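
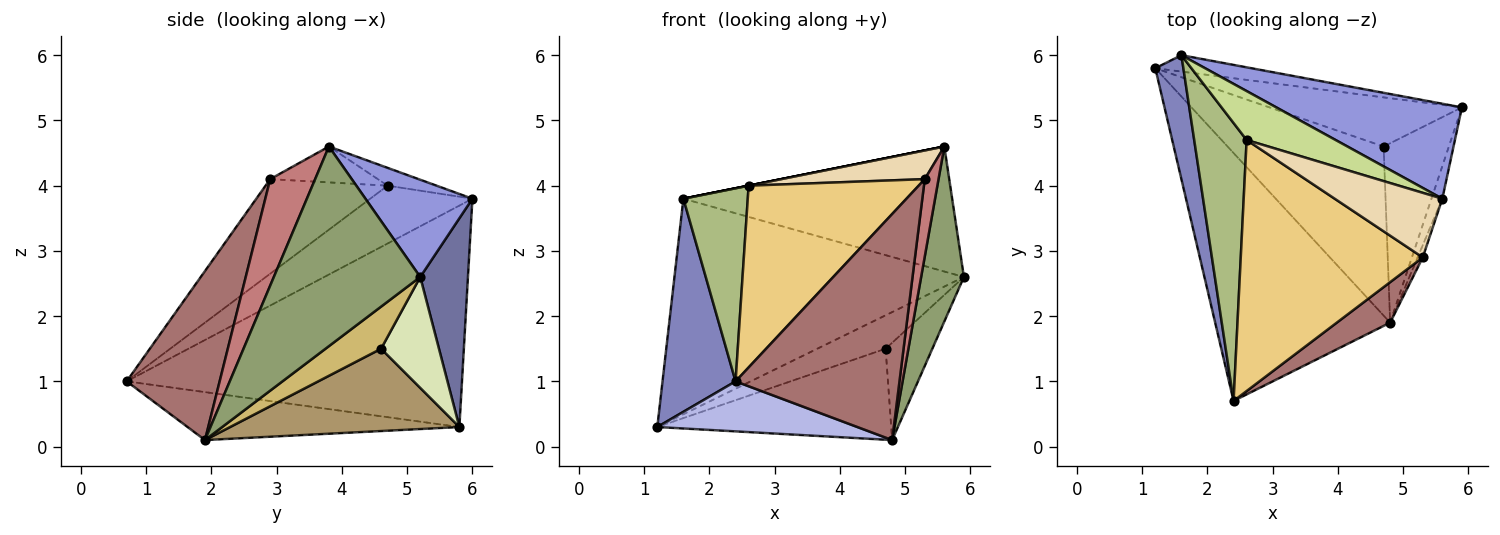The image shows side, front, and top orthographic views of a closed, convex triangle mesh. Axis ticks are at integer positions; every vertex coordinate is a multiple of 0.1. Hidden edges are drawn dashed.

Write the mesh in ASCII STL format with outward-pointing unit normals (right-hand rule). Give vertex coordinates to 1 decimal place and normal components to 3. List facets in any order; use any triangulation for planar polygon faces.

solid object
 facet normal 0.162 0.984 -0.075
  outer loop
   vertex 1.6 6.0 3.8
   vertex 5.9 5.2 2.6
   vertex 1.2 5.8 0.3
  endloop
 endfacet
 facet normal -0.970 -0.211 0.123
  outer loop
   vertex 1.6 6.0 3.8
   vertex 1.2 5.8 0.3
   vertex 2.4 0.7 1.0
  endloop
 endfacet
 facet normal 0.302 0.759 0.577
  outer loop
   vertex 5.6 3.8 4.6
   vertex 5.9 5.2 2.6
   vertex 1.6 6.0 3.8
  endloop
 endfacet
 facet normal -0.260 -0.191 -0.947
  outer loop
   vertex 4.8 1.9 0.1
   vertex 2.4 0.7 1.0
   vertex 1.2 5.8 0.3
  endloop
 endfacet
 facet normal 0.959 -0.280 -0.052
  outer loop
   vertex 4.8 1.9 0.1
   vertex 5.9 5.2 2.6
   vertex 5.6 3.8 4.6
  endloop
 endfacet
 facet normal -0.671 -0.423 0.609
  outer loop
   vertex 2.6 4.7 4.0
   vertex 1.6 6.0 3.8
   vertex 2.4 0.7 1.0
  endloop
 endfacet
 facet normal -0.196 0.000 0.981
  outer loop
   vertex 2.6 4.7 4.0
   vertex 5.6 3.8 4.6
   vertex 1.6 6.0 3.8
  endloop
 endfacet
 facet normal 0.430 0.508 -0.746
  outer loop
   vertex 4.7 4.6 1.5
   vertex 1.2 5.8 0.3
   vertex 5.9 5.2 2.6
  endloop
 endfacet
 facet normal 0.421 0.430 -0.799
  outer loop
   vertex 4.7 4.6 1.5
   vertex 4.8 1.9 0.1
   vertex 1.2 5.8 0.3
  endloop
 endfacet
 facet normal 0.493 0.415 -0.765
  outer loop
   vertex 4.7 4.6 1.5
   vertex 5.9 5.2 2.6
   vertex 4.8 1.9 0.1
  endloop
 endfacet
 facet normal -0.388 -0.541 0.747
  outer loop
   vertex 5.3 2.9 4.1
   vertex 2.6 4.7 4.0
   vertex 2.4 0.7 1.0
  endloop
 endfacet
 facet normal -0.291 -0.389 0.874
  outer loop
   vertex 5.3 2.9 4.1
   vertex 5.6 3.8 4.6
   vertex 2.6 4.7 4.0
  endloop
 endfacet
 facet normal 0.487 -0.859 0.154
  outer loop
   vertex 5.3 2.9 4.1
   vertex 2.4 0.7 1.0
   vertex 4.8 1.9 0.1
  endloop
 endfacet
 facet normal 0.955 -0.293 -0.046
  outer loop
   vertex 5.3 2.9 4.1
   vertex 4.8 1.9 0.1
   vertex 5.6 3.8 4.6
  endloop
 endfacet
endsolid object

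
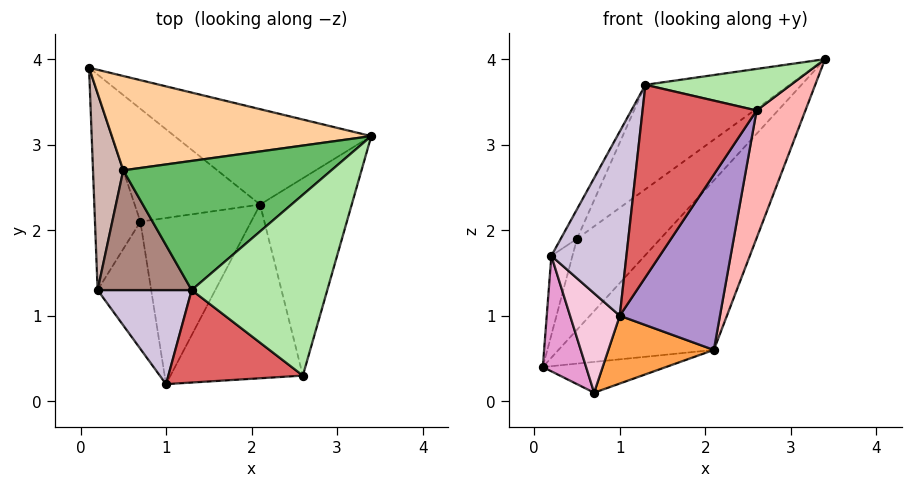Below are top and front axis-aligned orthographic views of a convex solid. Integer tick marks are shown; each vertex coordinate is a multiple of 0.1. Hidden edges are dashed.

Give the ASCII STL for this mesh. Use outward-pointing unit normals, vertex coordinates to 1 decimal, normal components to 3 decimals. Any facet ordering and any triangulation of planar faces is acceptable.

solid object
 facet normal 0.598 0.698 -0.393
  outer loop
   vertex 2.1 2.3 0.6
   vertex 0.1 3.9 0.4
   vertex 3.4 3.1 4.0
  endloop
 endfacet
 facet normal 0.293 0.252 -0.922
  outer loop
   vertex 2.1 2.3 0.6
   vertex 0.7 2.1 0.1
   vertex 0.1 3.9 0.4
  endloop
 endfacet
 facet normal 0.359 -0.353 -0.864
  outer loop
   vertex 2.1 2.3 0.6
   vertex 1.0 0.2 1.0
   vertex 0.7 2.1 0.1
  endloop
 endfacet
 facet normal -0.525 0.591 0.613
  outer loop
   vertex 0.5 2.7 1.9
   vertex 3.4 3.1 4.0
   vertex 0.1 3.9 0.4
  endloop
 endfacet
 facet normal -0.545 0.527 0.652
  outer loop
   vertex 0.5 2.7 1.9
   vertex 1.3 1.3 3.7
   vertex 3.4 3.1 4.0
  endloop
 endfacet
 facet normal 0.053 -0.224 0.973
  outer loop
   vertex 2.6 0.3 3.4
   vertex 3.4 3.1 4.0
   vertex 1.3 1.3 3.7
  endloop
 endfacet
 facet normal -0.510 -0.775 0.372
  outer loop
   vertex 2.6 0.3 3.4
   vertex 1.3 1.3 3.7
   vertex 1.0 0.2 1.0
  endloop
 endfacet
 facet normal 0.930 -0.200 -0.309
  outer loop
   vertex 2.6 0.3 3.4
   vertex 2.1 2.3 0.6
   vertex 3.4 3.1 4.0
  endloop
 endfacet
 facet normal 0.740 -0.478 -0.473
  outer loop
   vertex 2.6 0.3 3.4
   vertex 1.0 0.2 1.0
   vertex 2.1 2.3 0.6
  endloop
 endfacet
 facet normal -0.637 -0.686 0.350
  outer loop
   vertex 0.2 1.3 1.7
   vertex 1.0 0.2 1.0
   vertex 1.3 1.3 3.7
  endloop
 endfacet
 facet normal -0.870 0.118 0.479
  outer loop
   vertex 0.2 1.3 1.7
   vertex 1.3 1.3 3.7
   vertex 0.5 2.7 1.9
  endloop
 endfacet
 facet normal -0.921 0.146 0.362
  outer loop
   vertex 0.2 1.3 1.7
   vertex 0.5 2.7 1.9
   vertex 0.1 3.9 0.4
  endloop
 endfacet
 facet normal -0.890 -0.231 -0.394
  outer loop
   vertex 0.2 1.3 1.7
   vertex 0.1 3.9 0.4
   vertex 0.7 2.1 0.1
  endloop
 endfacet
 facet normal -0.838 -0.336 -0.430
  outer loop
   vertex 0.2 1.3 1.7
   vertex 0.7 2.1 0.1
   vertex 1.0 0.2 1.0
  endloop
 endfacet
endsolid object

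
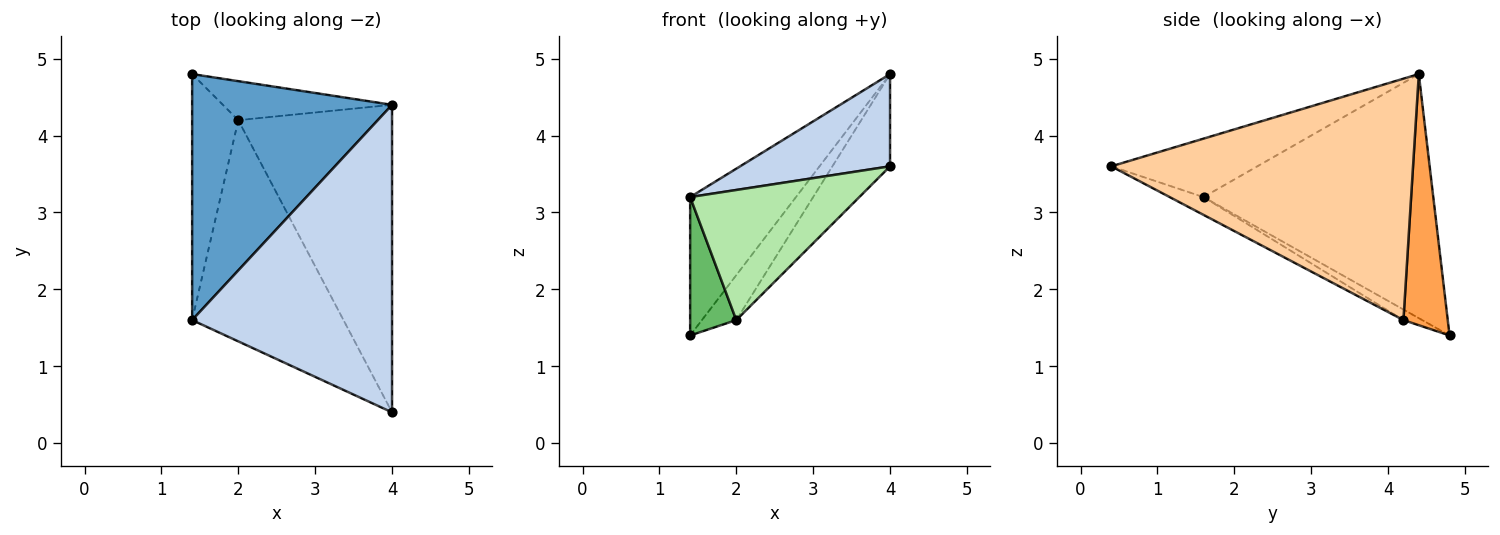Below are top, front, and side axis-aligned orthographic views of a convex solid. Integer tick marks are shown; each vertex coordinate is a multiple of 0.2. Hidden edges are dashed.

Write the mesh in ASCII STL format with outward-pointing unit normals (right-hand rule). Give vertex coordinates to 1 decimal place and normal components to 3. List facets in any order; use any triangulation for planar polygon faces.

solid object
 facet normal -0.729 0.336 0.597
  outer loop
   vertex 1.4 1.6 3.2
   vertex 4.0 4.4 4.8
   vertex 1.4 4.8 1.4
  endloop
 endfacet
 facet normal -0.270 -0.277 0.922
  outer loop
   vertex 1.4 1.6 3.2
   vertex 4.0 0.4 3.6
   vertex 4.0 4.4 4.8
  endloop
 endfacet
 facet normal 0.698 0.541 -0.470
  outer loop
   vertex 2.0 4.2 1.6
   vertex 1.4 4.8 1.4
   vertex 4.0 4.4 4.8
  endloop
 endfacet
 facet normal 0.833 0.159 -0.530
  outer loop
   vertex 2.0 4.2 1.6
   vertex 4.0 4.4 4.8
   vertex 4.0 0.4 3.6
  endloop
 endfacet
 facet normal -0.196 -0.481 -0.855
  outer loop
   vertex 2.0 4.2 1.6
   vertex 1.4 1.6 3.2
   vertex 1.4 4.8 1.4
  endloop
 endfacet
 facet normal -0.101 -0.504 -0.858
  outer loop
   vertex 2.0 4.2 1.6
   vertex 4.0 0.4 3.6
   vertex 1.4 1.6 3.2
  endloop
 endfacet
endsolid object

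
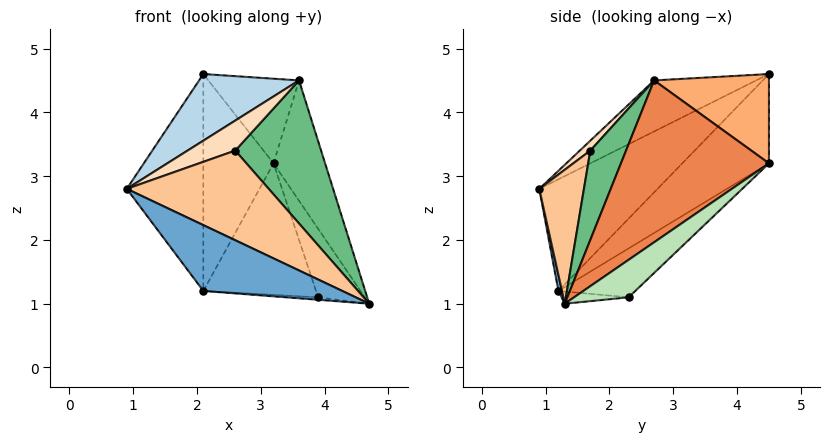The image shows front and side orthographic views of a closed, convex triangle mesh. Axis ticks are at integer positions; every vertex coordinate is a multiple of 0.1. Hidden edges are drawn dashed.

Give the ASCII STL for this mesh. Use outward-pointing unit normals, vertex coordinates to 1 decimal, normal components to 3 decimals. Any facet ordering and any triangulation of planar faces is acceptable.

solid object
 facet normal 0.025 -0.986 -0.166
  outer loop
   vertex 2.1 1.2 1.2
   vertex 4.7 1.3 1.0
   vertex 0.9 0.9 2.8
  endloop
 endfacet
 facet normal -0.742 0.481 -0.467
  outer loop
   vertex 2.1 1.2 1.2
   vertex 0.9 0.9 2.8
   vertex 2.1 4.5 4.6
  endloop
 endfacet
 facet normal -0.336 -0.329 0.882
  outer loop
   vertex 3.6 2.7 4.5
   vertex 2.1 4.5 4.6
   vertex 0.9 0.9 2.8
  endloop
 endfacet
 facet normal -0.663 0.537 -0.521
  outer loop
   vertex 3.2 4.5 3.2
   vertex 2.1 1.2 1.2
   vertex 2.1 4.5 4.6
  endloop
 endfacet
 facet normal 0.932 0.325 0.163
  outer loop
   vertex 3.2 4.5 3.2
   vertex 3.6 2.7 4.5
   vertex 4.7 1.3 1.0
  endloop
 endfacet
 facet normal 0.668 0.528 0.525
  outer loop
   vertex 3.2 4.5 3.2
   vertex 2.1 4.5 4.6
   vertex 3.6 2.7 4.5
  endloop
 endfacet
 facet normal 0.277 -0.879 0.388
  outer loop
   vertex 2.6 1.7 3.4
   vertex 0.9 0.9 2.8
   vertex 4.7 1.3 1.0
  endloop
 endfacet
 facet normal 0.177 -0.803 0.569
  outer loop
   vertex 2.6 1.7 3.4
   vertex 3.6 2.7 4.5
   vertex 0.9 0.9 2.8
  endloop
 endfacet
 facet normal 0.345 -0.829 0.440
  outer loop
   vertex 2.6 1.7 3.4
   vertex 4.7 1.3 1.0
   vertex 3.6 2.7 4.5
  endloop
 endfacet
 facet normal -0.078 0.037 -0.996
  outer loop
   vertex 3.9 2.3 1.1
   vertex 4.7 1.3 1.0
   vertex 2.1 1.2 1.2
  endloop
 endfacet
 facet normal 0.698 0.598 -0.394
  outer loop
   vertex 3.9 2.3 1.1
   vertex 3.2 4.5 3.2
   vertex 4.7 1.3 1.0
  endloop
 endfacet
 facet normal -0.388 0.569 -0.725
  outer loop
   vertex 3.9 2.3 1.1
   vertex 2.1 1.2 1.2
   vertex 3.2 4.5 3.2
  endloop
 endfacet
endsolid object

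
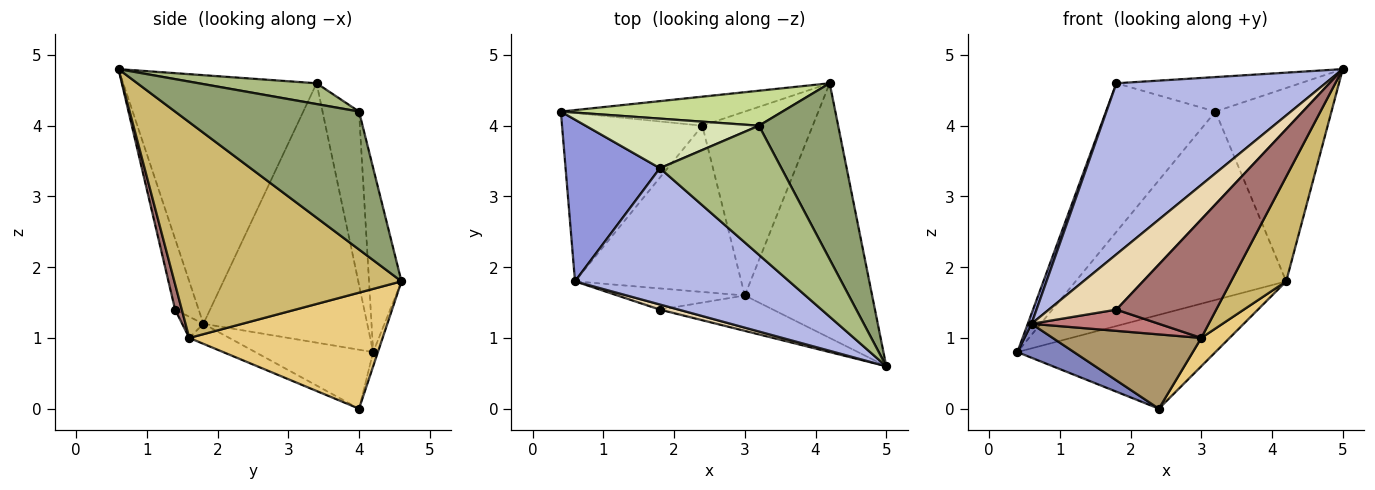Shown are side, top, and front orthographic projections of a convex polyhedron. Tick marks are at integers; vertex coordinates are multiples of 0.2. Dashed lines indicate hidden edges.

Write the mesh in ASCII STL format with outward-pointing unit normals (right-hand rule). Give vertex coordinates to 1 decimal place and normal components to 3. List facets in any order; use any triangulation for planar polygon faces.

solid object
 facet normal -0.023 0.955 -0.296
  outer loop
   vertex 2.4 4.0 0.0
   vertex 0.4 4.2 0.8
   vertex 4.2 4.6 1.8
  endloop
 endfacet
 facet normal -0.381 -0.183 -0.906
  outer loop
   vertex 0.6 1.8 1.2
   vertex 0.4 4.2 0.8
   vertex 2.4 4.0 0.0
  endloop
 endfacet
 facet normal -0.940 -0.021 0.342
  outer loop
   vertex 0.6 1.8 1.2
   vertex 1.8 3.4 4.6
   vertex 0.4 4.2 0.8
  endloop
 endfacet
 facet normal -0.586 -0.634 0.505
  outer loop
   vertex 0.6 1.8 1.2
   vertex 5.0 0.6 4.8
   vertex 1.8 3.4 4.6
  endloop
 endfacet
 facet normal 0.761 0.480 0.437
  outer loop
   vertex 3.2 4.0 4.2
   vertex 5.0 0.6 4.8
   vertex 4.2 4.6 1.8
  endloop
 endfacet
 facet normal 0.163 0.255 0.953
  outer loop
   vertex 3.2 4.0 4.2
   vertex 1.8 3.4 4.6
   vertex 5.0 0.6 4.8
  endloop
 endfacet
 facet normal -0.150 0.972 0.181
  outer loop
   vertex 3.2 4.0 4.2
   vertex 4.2 4.6 1.8
   vertex 0.4 4.2 0.8
  endloop
 endfacet
 facet normal -0.302 0.905 0.302
  outer loop
   vertex 3.2 4.0 4.2
   vertex 0.4 4.2 0.8
   vertex 1.8 3.4 4.6
  endloop
 endfacet
 facet normal -0.109 -0.405 -0.908
  outer loop
   vertex 3.0 1.6 1.0
   vertex 0.6 1.8 1.2
   vertex 2.4 4.0 0.0
  endloop
 endfacet
 facet normal 0.843 -0.205 -0.498
  outer loop
   vertex 3.0 1.6 1.0
   vertex 4.2 4.6 1.8
   vertex 5.0 0.6 4.8
  endloop
 endfacet
 facet normal 0.721 -0.105 -0.685
  outer loop
   vertex 3.0 1.6 1.0
   vertex 2.4 4.0 0.0
   vertex 4.2 4.6 1.8
  endloop
 endfacet
 facet normal -0.328 -0.941 0.087
  outer loop
   vertex 1.8 1.4 1.4
   vertex 5.0 0.6 4.8
   vertex 0.6 1.8 1.2
  endloop
 endfacet
 facet normal 0.064 -0.956 -0.285
  outer loop
   vertex 1.8 1.4 1.4
   vertex 3.0 1.6 1.0
   vertex 5.0 0.6 4.8
  endloop
 endfacet
 facet normal -0.117 -0.702 -0.702
  outer loop
   vertex 1.8 1.4 1.4
   vertex 0.6 1.8 1.2
   vertex 3.0 1.6 1.0
  endloop
 endfacet
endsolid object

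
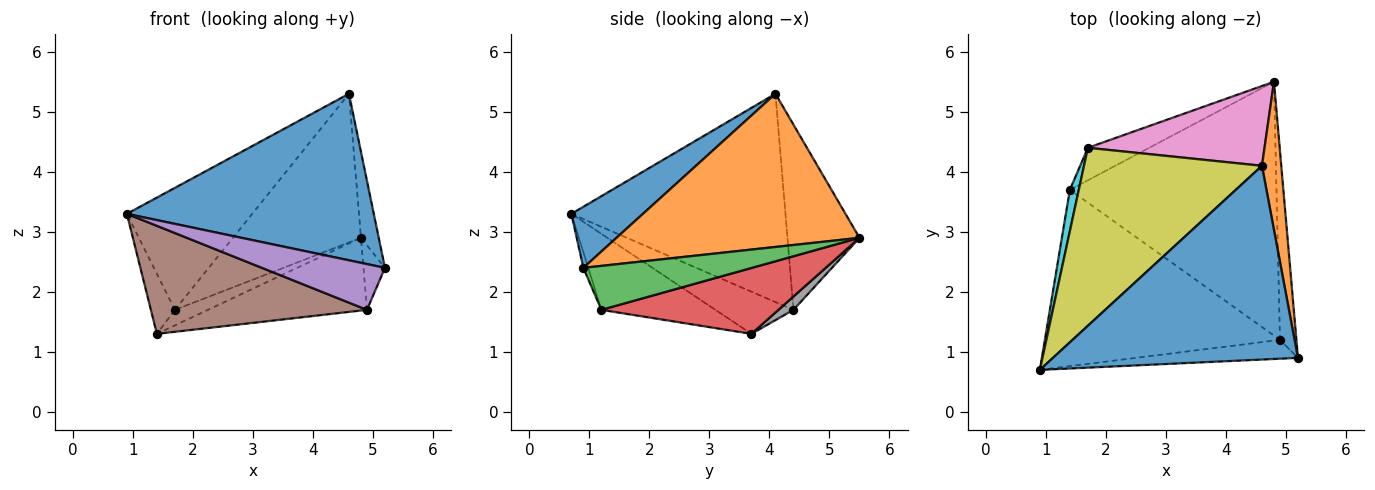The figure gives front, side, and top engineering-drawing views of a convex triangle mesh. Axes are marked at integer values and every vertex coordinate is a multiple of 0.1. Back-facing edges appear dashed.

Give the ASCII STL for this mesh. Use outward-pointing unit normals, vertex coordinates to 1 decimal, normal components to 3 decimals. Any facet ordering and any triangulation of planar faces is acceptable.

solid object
 facet normal 0.186 -0.640 0.745
  outer loop
   vertex 4.6 4.1 5.3
   vertex 0.9 0.7 3.3
   vertex 5.2 0.9 2.4
  endloop
 endfacet
 facet normal 0.990 0.072 0.125
  outer loop
   vertex 4.6 4.1 5.3
   vertex 5.2 0.9 2.4
   vertex 4.8 5.5 2.9
  endloop
 endfacet
 facet normal 0.930 0.119 -0.348
  outer loop
   vertex 4.9 1.2 1.7
   vertex 4.8 5.5 2.9
   vertex 5.2 0.9 2.4
  endloop
 endfacet
 facet normal 0.293 0.263 -0.919
  outer loop
   vertex 4.9 1.2 1.7
   vertex 1.4 3.7 1.3
   vertex 4.8 5.5 2.9
  endloop
 endfacet
 facet normal -0.037 -0.924 -0.380
  outer loop
   vertex 4.9 1.2 1.7
   vertex 5.2 0.9 2.4
   vertex 0.9 0.7 3.3
  endloop
 endfacet
 facet normal -0.266 -0.504 -0.822
  outer loop
   vertex 4.9 1.2 1.7
   vertex 0.9 0.7 3.3
   vertex 1.4 3.7 1.3
  endloop
 endfacet
 facet normal -0.444 0.790 0.424
  outer loop
   vertex 1.7 4.4 1.7
   vertex 4.6 4.1 5.3
   vertex 4.8 5.5 2.9
  endloop
 endfacet
 facet normal 0.192 0.423 -0.885
  outer loop
   vertex 1.7 4.4 1.7
   vertex 4.8 5.5 2.9
   vertex 1.4 3.7 1.3
  endloop
 endfacet
 facet normal -0.695 0.407 0.593
  outer loop
   vertex 1.7 4.4 1.7
   vertex 0.9 0.7 3.3
   vertex 4.6 4.1 5.3
  endloop
 endfacet
 facet normal -0.937 0.288 0.198
  outer loop
   vertex 1.7 4.4 1.7
   vertex 1.4 3.7 1.3
   vertex 0.9 0.7 3.3
  endloop
 endfacet
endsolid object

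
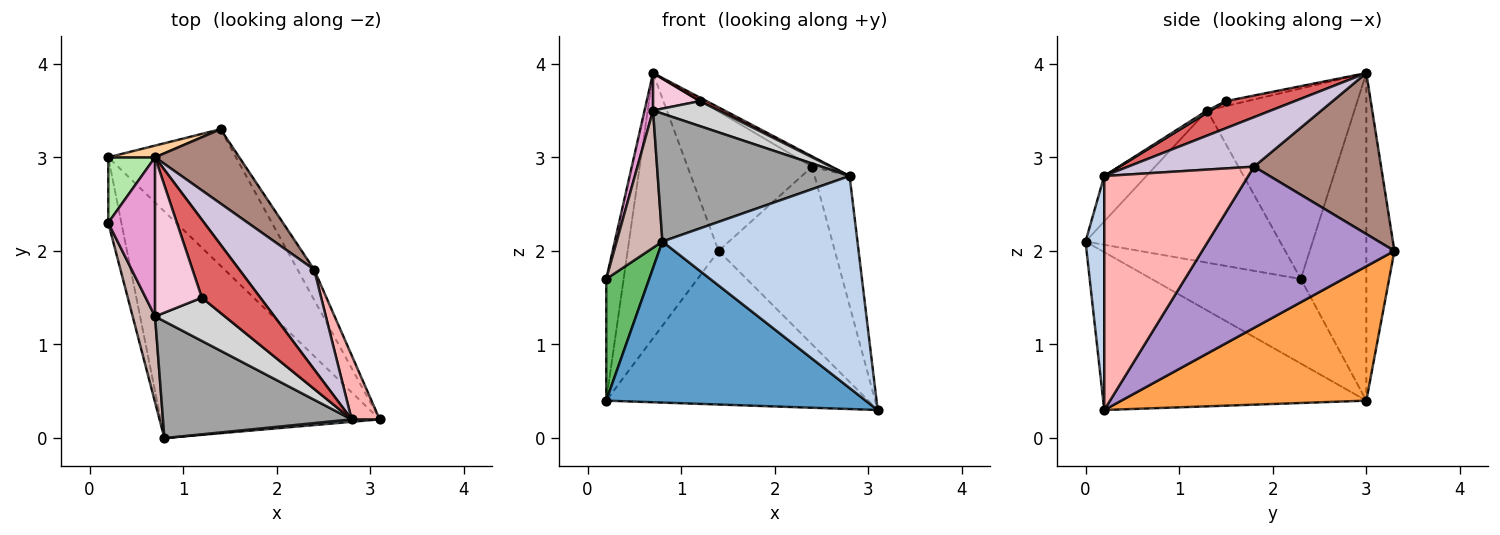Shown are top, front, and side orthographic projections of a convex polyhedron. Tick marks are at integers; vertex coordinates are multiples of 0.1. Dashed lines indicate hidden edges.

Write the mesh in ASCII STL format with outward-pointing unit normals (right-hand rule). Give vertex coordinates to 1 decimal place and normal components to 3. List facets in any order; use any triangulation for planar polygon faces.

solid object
 facet normal -0.507 -0.500 -0.703
  outer loop
   vertex 0.8 0.0 2.1
   vertex 0.2 3.0 0.4
   vertex 3.1 0.2 0.3
  endloop
 endfacet
 facet normal 0.096 -0.995 0.011
  outer loop
   vertex 2.8 0.2 2.8
   vertex 0.8 0.0 2.1
   vertex 3.1 0.2 0.3
  endloop
 endfacet
 facet normal 0.573 0.613 -0.544
  outer loop
   vertex 1.4 3.3 2.0
   vertex 3.1 0.2 0.3
   vertex 0.2 3.0 0.4
  endloop
 endfacet
 facet normal -0.295 0.955 0.042
  outer loop
   vertex 1.4 3.3 2.0
   vertex 0.2 3.0 0.4
   vertex 0.7 3.0 3.9
  endloop
 endfacet
 facet normal -0.951 -0.274 -0.147
  outer loop
   vertex 0.2 2.3 1.7
   vertex 0.2 3.0 0.4
   vertex 0.8 0.0 2.1
  endloop
 endfacet
 facet normal -0.957 0.254 0.137
  outer loop
   vertex 0.2 2.3 1.7
   vertex 0.7 3.0 3.9
   vertex 0.2 3.0 0.4
  endloop
 endfacet
 facet normal 0.420 -0.041 0.907
  outer loop
   vertex 1.2 1.5 3.6
   vertex 2.8 0.2 2.8
   vertex 0.7 3.0 3.9
  endloop
 endfacet
 facet normal 0.965 0.234 0.116
  outer loop
   vertex 2.4 1.8 2.9
   vertex 2.8 0.2 2.8
   vertex 3.1 0.2 0.3
  endloop
 endfacet
 facet normal 0.852 0.516 -0.088
  outer loop
   vertex 2.4 1.8 2.9
   vertex 3.1 0.2 0.3
   vertex 1.4 3.3 2.0
  endloop
 endfacet
 facet normal 0.549 0.085 0.831
  outer loop
   vertex 2.4 1.8 2.9
   vertex 0.7 3.0 3.9
   vertex 2.8 0.2 2.8
  endloop
 endfacet
 facet normal 0.669 0.656 0.350
  outer loop
   vertex 2.4 1.8 2.9
   vertex 1.4 3.3 2.0
   vertex 0.7 3.0 3.9
  endloop
 endfacet
 facet normal -0.964 -0.227 0.142
  outer loop
   vertex 0.7 1.3 3.5
   vertex 0.2 2.3 1.7
   vertex 0.8 0.0 2.1
  endloop
 endfacet
 facet normal -0.970 -0.056 0.238
  outer loop
   vertex 0.7 1.3 3.5
   vertex 0.7 3.0 3.9
   vertex 0.2 2.3 1.7
  endloop
 endfacet
 facet normal -0.103 -0.228 0.968
  outer loop
   vertex 0.7 1.3 3.5
   vertex 1.2 1.5 3.6
   vertex 0.7 3.0 3.9
  endloop
 endfacet
 facet normal -0.160 -0.729 0.666
  outer loop
   vertex 0.7 1.3 3.5
   vertex 0.8 0.0 2.1
   vertex 2.8 0.2 2.8
  endloop
 endfacet
 facet normal 0.027 -0.500 0.866
  outer loop
   vertex 0.7 1.3 3.5
   vertex 2.8 0.2 2.8
   vertex 1.2 1.5 3.6
  endloop
 endfacet
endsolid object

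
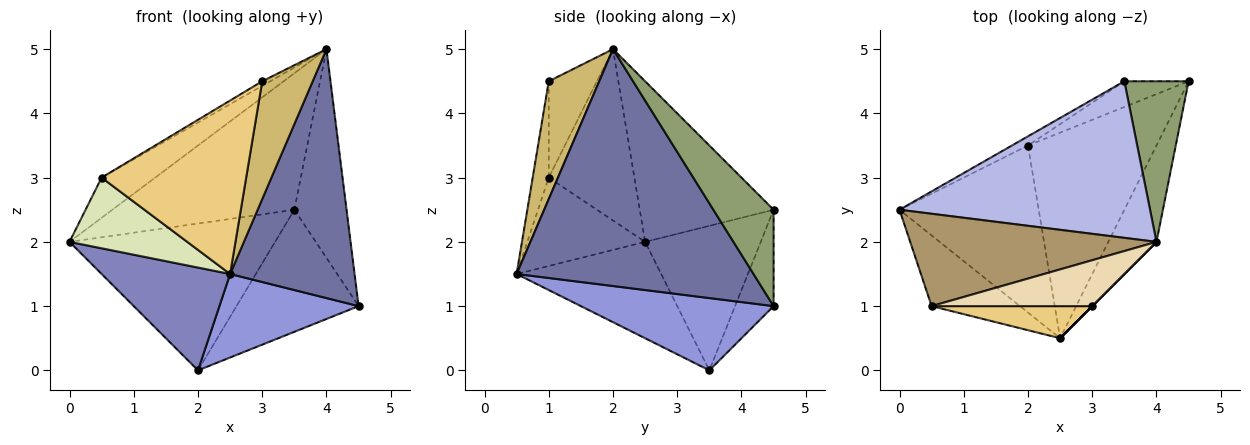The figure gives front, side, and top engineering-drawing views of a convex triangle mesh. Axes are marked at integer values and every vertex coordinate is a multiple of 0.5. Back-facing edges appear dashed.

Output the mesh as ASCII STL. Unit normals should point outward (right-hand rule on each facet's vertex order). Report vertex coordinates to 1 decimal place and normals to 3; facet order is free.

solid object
 facet normal 0.871 -0.458 -0.177
  outer loop
   vertex 4.0 2.0 5.0
   vertex 2.5 0.5 1.5
   vertex 4.5 4.5 1.0
  endloop
 endfacet
 facet normal -0.508 -0.451 -0.734
  outer loop
   vertex 2.0 3.5 0.0
   vertex 2.5 0.5 1.5
   vertex 0.0 2.5 2.0
  endloop
 endfacet
 facet normal 0.462 -0.334 -0.822
  outer loop
   vertex 2.0 3.5 0.0
   vertex 4.5 4.5 1.0
   vertex 2.5 0.5 1.5
  endloop
 endfacet
 facet normal -0.435 0.592 0.679
  outer loop
   vertex 3.5 4.5 2.5
   vertex 0.0 2.5 2.0
   vertex 4.0 2.0 5.0
  endloop
 endfacet
 facet normal 0.675 0.585 0.450
  outer loop
   vertex 3.5 4.5 2.5
   vertex 4.0 2.0 5.0
   vertex 4.5 4.5 1.0
  endloop
 endfacet
 facet normal -0.490 0.870 -0.054
  outer loop
   vertex 3.5 4.5 2.5
   vertex 2.0 3.5 0.0
   vertex 0.0 2.5 2.0
  endloop
 endfacet
 facet normal -0.295 0.935 -0.197
  outer loop
   vertex 3.5 4.5 2.5
   vertex 4.5 4.5 1.0
   vertex 2.0 3.5 0.0
  endloop
 endfacet
 facet normal -0.577 -0.577 -0.577
  outer loop
   vertex 0.5 1.0 3.0
   vertex 0.0 2.5 2.0
   vertex 2.5 0.5 1.5
  endloop
 endfacet
 facet normal -0.538 0.336 0.773
  outer loop
   vertex 0.5 1.0 3.0
   vertex 4.0 2.0 5.0
   vertex 0.0 2.5 2.0
  endloop
 endfacet
 facet normal 0.707 -0.707 0.000
  outer loop
   vertex 3.0 1.0 4.5
   vertex 2.5 0.5 1.5
   vertex 4.0 2.0 5.0
  endloop
 endfacet
 facet normal -0.109 -0.977 0.181
  outer loop
   vertex 3.0 1.0 4.5
   vertex 0.5 1.0 3.0
   vertex 2.5 0.5 1.5
  endloop
 endfacet
 facet normal -0.513 0.085 0.854
  outer loop
   vertex 3.0 1.0 4.5
   vertex 4.0 2.0 5.0
   vertex 0.5 1.0 3.0
  endloop
 endfacet
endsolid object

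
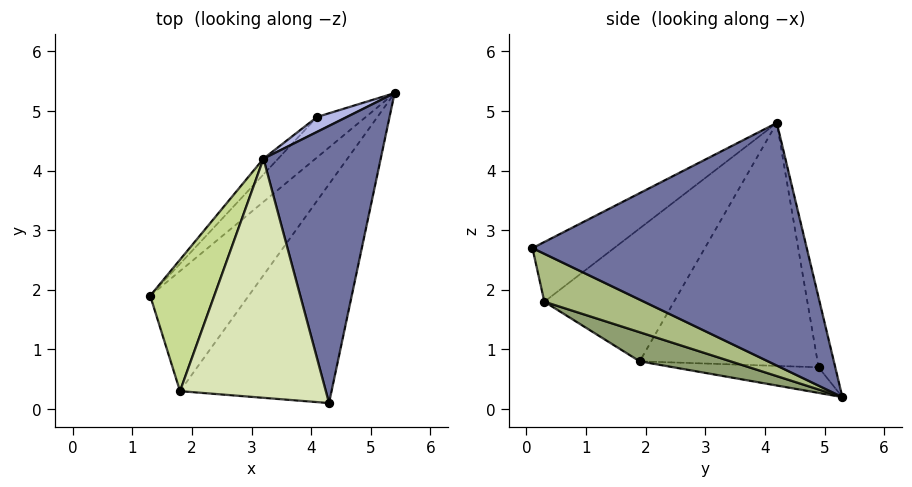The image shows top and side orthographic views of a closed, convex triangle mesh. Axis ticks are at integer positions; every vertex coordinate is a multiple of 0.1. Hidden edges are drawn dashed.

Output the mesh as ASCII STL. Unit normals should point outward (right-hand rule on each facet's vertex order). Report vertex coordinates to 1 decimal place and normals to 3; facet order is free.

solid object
 facet normal 0.900 0.019 0.435
  outer loop
   vertex 3.2 4.2 4.8
   vertex 4.3 0.1 2.7
   vertex 5.4 5.3 0.2
  endloop
 endfacet
 facet normal -0.431 0.375 -0.821
  outer loop
   vertex 4.1 4.9 0.7
   vertex 5.4 5.3 0.2
   vertex 1.3 1.9 0.8
  endloop
 endfacet
 facet normal -0.731 0.681 -0.044
  outer loop
   vertex 4.1 4.9 0.7
   vertex 1.3 1.9 0.8
   vertex 3.2 4.2 4.8
  endloop
 endfacet
 facet normal -0.254 0.961 0.108
  outer loop
   vertex 4.1 4.9 0.7
   vertex 3.2 4.2 4.8
   vertex 5.4 5.3 0.2
  endloop
 endfacet
 facet normal 0.252 -0.455 -0.854
  outer loop
   vertex 1.8 0.3 1.8
   vertex 1.3 1.9 0.8
   vertex 5.4 5.3 0.2
  endloop
 endfacet
 facet normal 0.267 -0.463 -0.845
  outer loop
   vertex 1.8 0.3 1.8
   vertex 5.4 5.3 0.2
   vertex 4.3 0.1 2.7
  endloop
 endfacet
 facet normal -0.901 -0.010 0.434
  outer loop
   vertex 1.8 0.3 1.8
   vertex 3.2 4.2 4.8
   vertex 1.3 1.9 0.8
  endloop
 endfacet
 facet normal -0.329 -0.499 0.802
  outer loop
   vertex 1.8 0.3 1.8
   vertex 4.3 0.1 2.7
   vertex 3.2 4.2 4.8
  endloop
 endfacet
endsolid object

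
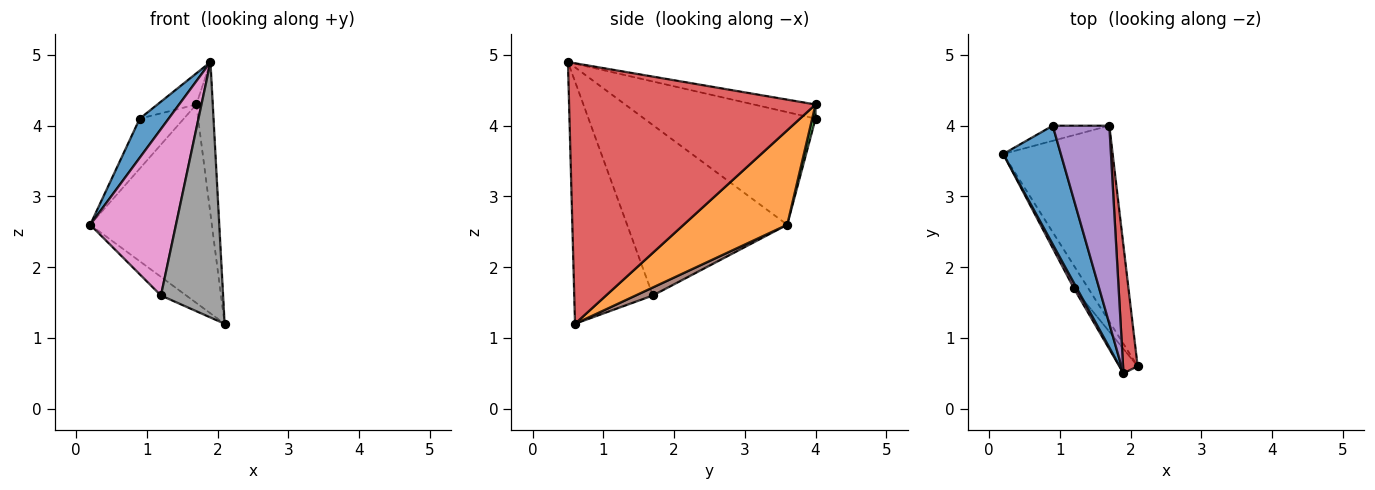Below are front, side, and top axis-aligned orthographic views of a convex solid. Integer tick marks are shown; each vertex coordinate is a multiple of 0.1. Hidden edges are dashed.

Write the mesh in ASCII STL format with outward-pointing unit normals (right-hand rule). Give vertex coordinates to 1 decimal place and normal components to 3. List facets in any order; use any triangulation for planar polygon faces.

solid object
 facet normal -0.880 -0.149 0.450
  outer loop
   vertex 1.9 0.5 4.9
   vertex 0.9 4.0 4.1
   vertex 0.2 3.6 2.6
  endloop
 endfacet
 facet normal 0.518 0.609 -0.601
  outer loop
   vertex 1.7 4.0 4.3
   vertex 2.1 0.6 1.2
   vertex 0.2 3.6 2.6
  endloop
 endfacet
 facet normal 0.072 0.955 -0.288
  outer loop
   vertex 1.7 4.0 4.3
   vertex 0.2 3.6 2.6
   vertex 0.9 4.0 4.1
  endloop
 endfacet
 facet normal 0.996 0.066 0.056
  outer loop
   vertex 1.7 4.0 4.3
   vertex 1.9 0.5 4.9
   vertex 2.1 0.6 1.2
  endloop
 endfacet
 facet normal -0.240 0.151 0.959
  outer loop
   vertex 1.7 4.0 4.3
   vertex 0.9 4.0 4.1
   vertex 1.9 0.5 4.9
  endloop
 endfacet
 facet normal 0.396 0.582 -0.710
  outer loop
   vertex 1.2 1.7 1.6
   vertex 0.2 3.6 2.6
   vertex 2.1 0.6 1.2
  endloop
 endfacet
 facet normal -0.881 -0.472 0.015
  outer loop
   vertex 1.2 1.7 1.6
   vertex 1.9 0.5 4.9
   vertex 0.2 3.6 2.6
  endloop
 endfacet
 facet normal -0.783 -0.619 -0.059
  outer loop
   vertex 1.2 1.7 1.6
   vertex 2.1 0.6 1.2
   vertex 1.9 0.5 4.9
  endloop
 endfacet
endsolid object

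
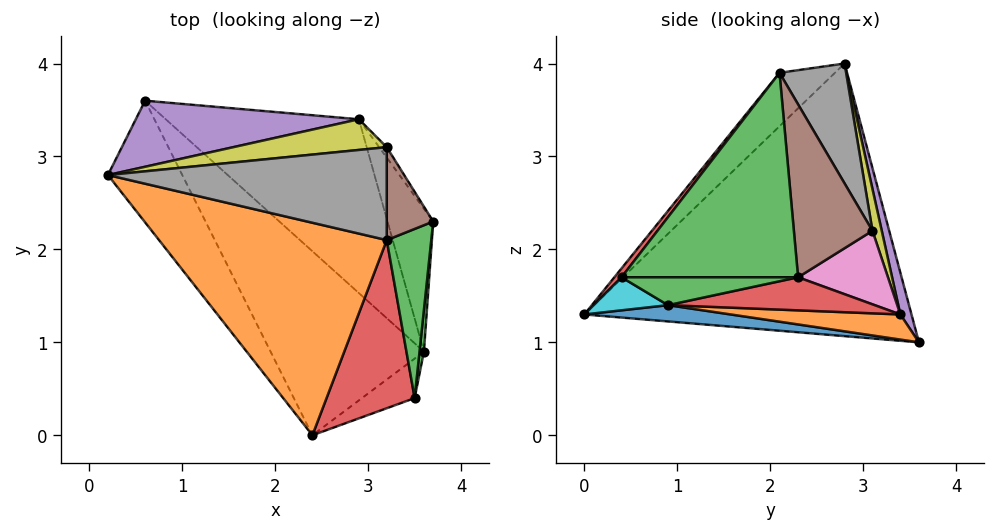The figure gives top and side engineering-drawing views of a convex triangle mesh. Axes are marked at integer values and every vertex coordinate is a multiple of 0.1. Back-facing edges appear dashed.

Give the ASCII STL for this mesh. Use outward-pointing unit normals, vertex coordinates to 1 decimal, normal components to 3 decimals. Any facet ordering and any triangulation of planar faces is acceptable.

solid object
 facet normal -0.861 -0.450 -0.235
  outer loop
   vertex 0.6 3.6 1.0
   vertex 2.4 0.0 1.3
   vertex 0.2 2.8 4.0
  endloop
 endfacet
 facet normal -0.152 -0.745 0.649
  outer loop
   vertex 3.2 2.1 3.9
   vertex 0.2 2.8 4.0
   vertex 2.4 0.0 1.3
  endloop
 endfacet
 facet normal 0.972 -0.102 0.212
  outer loop
   vertex 3.5 0.4 1.7
   vertex 3.7 2.3 1.7
   vertex 3.2 2.1 3.9
  endloop
 endfacet
 facet normal 0.062 -0.786 0.616
  outer loop
   vertex 3.5 0.4 1.7
   vertex 3.2 2.1 3.9
   vertex 2.4 0.0 1.3
  endloop
 endfacet
 facet normal 0.049 0.963 0.263
  outer loop
   vertex 2.9 3.4 1.3
   vertex 0.6 3.6 1.0
   vertex 0.2 2.8 4.0
  endloop
 endfacet
 facet normal 0.884 0.404 0.238
  outer loop
   vertex 3.2 3.1 2.2
   vertex 3.2 2.1 3.9
   vertex 3.7 2.3 1.7
  endloop
 endfacet
 facet normal 0.820 0.566 -0.085
  outer loop
   vertex 3.2 3.1 2.2
   vertex 3.7 2.3 1.7
   vertex 2.9 3.4 1.3
  endloop
 endfacet
 facet normal 0.213 0.842 0.495
  outer loop
   vertex 3.2 3.1 2.2
   vertex 0.2 2.8 4.0
   vertex 3.2 2.1 3.9
  endloop
 endfacet
 facet normal 0.079 0.953 0.291
  outer loop
   vertex 3.2 3.1 2.2
   vertex 2.9 3.4 1.3
   vertex 0.2 2.8 4.0
  endloop
 endfacet
 facet normal 0.453 -0.524 -0.722
  outer loop
   vertex 3.6 0.9 1.4
   vertex 3.5 0.4 1.7
   vertex 2.4 0.0 1.3
  endloop
 endfacet
 facet normal 0.105 -0.030 -0.994
  outer loop
   vertex 3.6 0.9 1.4
   vertex 2.4 0.0 1.3
   vertex 0.6 3.6 1.0
  endloop
 endfacet
 facet normal 0.129 -0.004 -0.992
  outer loop
   vertex 3.6 0.9 1.4
   vertex 0.6 3.6 1.0
   vertex 2.9 3.4 1.3
  endloop
 endfacet
 facet normal 0.982 -0.103 0.155
  outer loop
   vertex 3.6 0.9 1.4
   vertex 3.7 2.3 1.7
   vertex 3.5 0.4 1.7
  endloop
 endfacet
 facet normal 0.581 0.131 -0.803
  outer loop
   vertex 3.6 0.9 1.4
   vertex 2.9 3.4 1.3
   vertex 3.7 2.3 1.7
  endloop
 endfacet
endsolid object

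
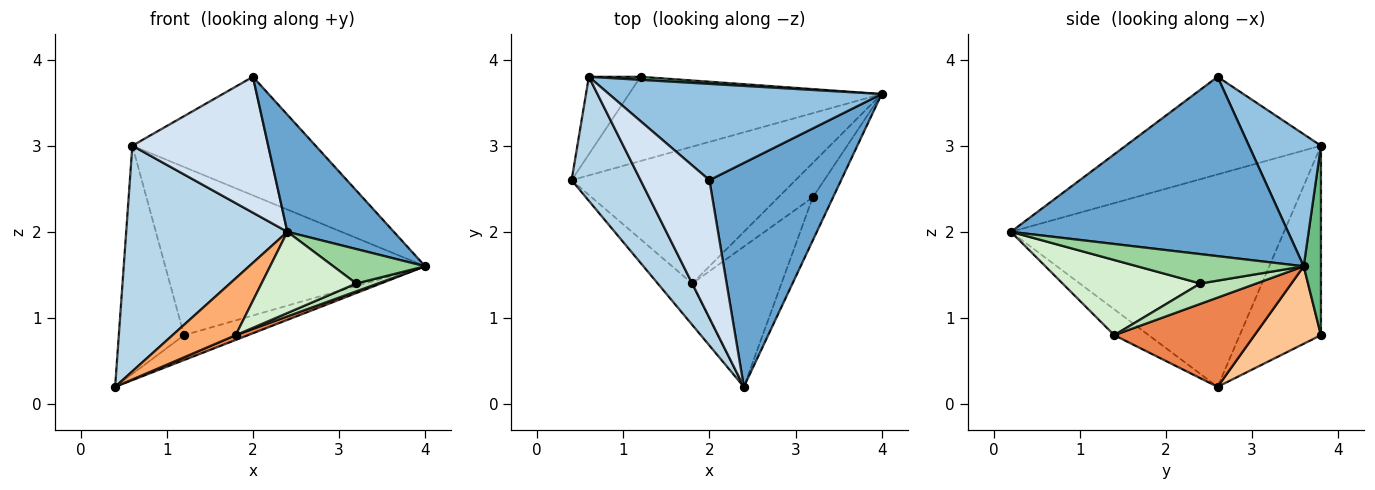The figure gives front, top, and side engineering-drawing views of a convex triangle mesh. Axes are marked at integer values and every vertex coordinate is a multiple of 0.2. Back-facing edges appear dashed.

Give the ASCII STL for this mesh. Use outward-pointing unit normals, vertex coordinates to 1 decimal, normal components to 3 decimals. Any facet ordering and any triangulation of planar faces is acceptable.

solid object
 facet normal 0.770 -0.296 0.565
  outer loop
   vertex 2.0 2.6 3.8
   vertex 2.4 0.2 2.0
   vertex 4.0 3.6 1.6
  endloop
 endfacet
 facet normal 0.292 0.743 0.603
  outer loop
   vertex 0.6 3.8 3.0
   vertex 2.0 2.6 3.8
   vertex 4.0 3.6 1.6
  endloop
 endfacet
 facet normal -0.829 -0.489 0.269
  outer loop
   vertex 0.6 3.8 3.0
   vertex 0.4 2.6 0.2
   vertex 2.4 0.2 2.0
  endloop
 endfacet
 facet normal -0.710 -0.494 0.501
  outer loop
   vertex 0.6 3.8 3.0
   vertex 2.4 0.2 2.0
   vertex 2.0 2.6 3.8
  endloop
 endfacet
 facet normal 0.370 -0.032 -0.928
  outer loop
   vertex 1.8 1.4 0.8
   vertex 0.4 2.6 0.2
   vertex 4.0 3.6 1.6
  endloop
 endfacet
 facet normal -0.404 -0.740 -0.538
  outer loop
   vertex 1.8 1.4 0.8
   vertex 2.4 0.2 2.0
   vertex 0.4 2.6 0.2
  endloop
 endfacet
 facet normal 0.282 0.272 -0.920
  outer loop
   vertex 1.2 3.8 0.8
   vertex 4.0 3.6 1.6
   vertex 0.4 2.6 0.2
  endloop
 endfacet
 facet normal -0.763 0.612 -0.208
  outer loop
   vertex 1.2 3.8 0.8
   vertex 0.4 2.6 0.2
   vertex 0.6 3.8 3.0
  endloop
 endfacet
 facet normal 0.066 0.998 0.018
  outer loop
   vertex 1.2 3.8 0.8
   vertex 0.6 3.8 3.0
   vertex 4.0 3.6 1.6
  endloop
 endfacet
 facet normal 0.750 -0.414 -0.517
  outer loop
   vertex 3.2 2.4 1.4
   vertex 4.0 3.6 1.6
   vertex 2.4 0.2 2.0
  endloop
 endfacet
 facet normal 0.499 -0.192 -0.845
  outer loop
   vertex 3.2 2.4 1.4
   vertex 1.8 1.4 0.8
   vertex 4.0 3.6 1.6
  endloop
 endfacet
 facet normal 0.589 -0.405 -0.699
  outer loop
   vertex 3.2 2.4 1.4
   vertex 2.4 0.2 2.0
   vertex 1.8 1.4 0.8
  endloop
 endfacet
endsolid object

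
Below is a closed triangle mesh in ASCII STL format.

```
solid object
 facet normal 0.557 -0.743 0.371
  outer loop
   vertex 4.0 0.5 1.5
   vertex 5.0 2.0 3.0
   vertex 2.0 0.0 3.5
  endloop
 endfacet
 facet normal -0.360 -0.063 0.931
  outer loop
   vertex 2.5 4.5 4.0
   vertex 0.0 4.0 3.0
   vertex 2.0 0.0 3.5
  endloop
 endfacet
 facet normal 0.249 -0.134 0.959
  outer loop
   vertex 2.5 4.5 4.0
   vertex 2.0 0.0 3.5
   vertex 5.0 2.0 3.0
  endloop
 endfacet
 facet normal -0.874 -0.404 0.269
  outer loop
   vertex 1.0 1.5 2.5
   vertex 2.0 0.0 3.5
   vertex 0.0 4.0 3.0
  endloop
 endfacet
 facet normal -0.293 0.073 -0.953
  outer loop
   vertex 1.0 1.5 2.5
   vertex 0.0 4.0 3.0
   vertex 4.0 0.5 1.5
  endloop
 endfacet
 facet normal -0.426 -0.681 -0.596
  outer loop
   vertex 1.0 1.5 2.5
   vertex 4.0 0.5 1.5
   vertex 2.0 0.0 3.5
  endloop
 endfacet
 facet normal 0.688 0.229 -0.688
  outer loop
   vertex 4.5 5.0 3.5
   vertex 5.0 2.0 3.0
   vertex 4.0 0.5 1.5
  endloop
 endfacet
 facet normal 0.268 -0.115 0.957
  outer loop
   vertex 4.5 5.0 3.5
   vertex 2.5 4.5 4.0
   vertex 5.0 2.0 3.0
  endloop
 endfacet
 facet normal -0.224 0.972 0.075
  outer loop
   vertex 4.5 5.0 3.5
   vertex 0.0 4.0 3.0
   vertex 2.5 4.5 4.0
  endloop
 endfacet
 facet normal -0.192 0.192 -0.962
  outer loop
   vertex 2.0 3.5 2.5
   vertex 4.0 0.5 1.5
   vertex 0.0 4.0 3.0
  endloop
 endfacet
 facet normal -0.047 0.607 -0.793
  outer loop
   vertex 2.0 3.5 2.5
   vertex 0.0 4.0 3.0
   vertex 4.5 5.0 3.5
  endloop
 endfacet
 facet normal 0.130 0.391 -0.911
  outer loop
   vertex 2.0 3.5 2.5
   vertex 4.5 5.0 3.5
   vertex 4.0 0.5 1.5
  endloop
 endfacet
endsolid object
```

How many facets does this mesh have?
12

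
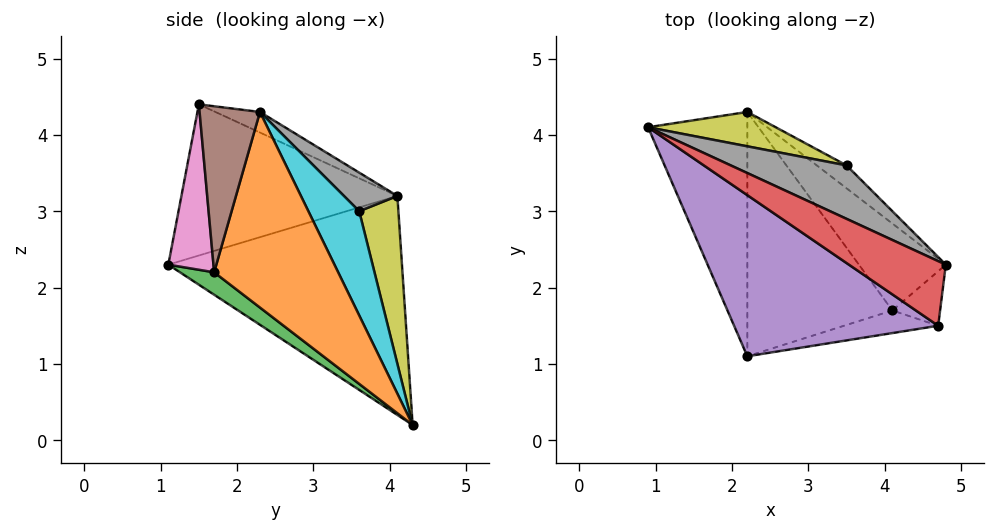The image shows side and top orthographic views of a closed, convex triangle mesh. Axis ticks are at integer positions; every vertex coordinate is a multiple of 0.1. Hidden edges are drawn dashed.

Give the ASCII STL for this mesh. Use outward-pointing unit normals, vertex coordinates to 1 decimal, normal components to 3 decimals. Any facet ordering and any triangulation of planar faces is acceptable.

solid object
 facet normal -0.879 -0.261 -0.398
  outer loop
   vertex 2.2 4.3 0.2
   vertex 2.2 1.1 2.3
   vertex 0.9 4.1 3.2
  endloop
 endfacet
 facet normal 0.861 0.335 -0.383
  outer loop
   vertex 4.1 1.7 2.2
   vertex 2.2 4.3 0.2
   vertex 4.8 2.3 4.3
  endloop
 endfacet
 facet normal 0.128 -0.544 -0.829
  outer loop
   vertex 4.1 1.7 2.2
   vertex 2.2 1.1 2.3
   vertex 2.2 4.3 0.2
  endloop
 endfacet
 facet normal -0.205 0.147 0.968
  outer loop
   vertex 4.7 1.5 4.4
   vertex 4.8 2.3 4.3
   vertex 0.9 4.1 3.2
  endloop
 endfacet
 facet normal -0.533 -0.446 0.719
  outer loop
   vertex 4.7 1.5 4.4
   vertex 0.9 4.1 3.2
   vertex 2.2 1.1 2.3
  endloop
 endfacet
 facet normal 0.950 -0.153 -0.273
  outer loop
   vertex 4.7 1.5 4.4
   vertex 4.1 1.7 2.2
   vertex 4.8 2.3 4.3
  endloop
 endfacet
 facet normal 0.289 -0.943 -0.165
  outer loop
   vertex 4.7 1.5 4.4
   vertex 2.2 1.1 2.3
   vertex 4.1 1.7 2.2
  endloop
 endfacet
 facet normal 0.196 0.784 0.588
  outer loop
   vertex 3.5 3.6 3.0
   vertex 0.9 4.1 3.2
   vertex 4.8 2.3 4.3
  endloop
 endfacet
 facet normal 0.198 0.969 0.150
  outer loop
   vertex 3.5 3.6 3.0
   vertex 2.2 4.3 0.2
   vertex 0.9 4.1 3.2
  endloop
 endfacet
 facet normal 0.793 0.566 -0.226
  outer loop
   vertex 3.5 3.6 3.0
   vertex 4.8 2.3 4.3
   vertex 2.2 4.3 0.2
  endloop
 endfacet
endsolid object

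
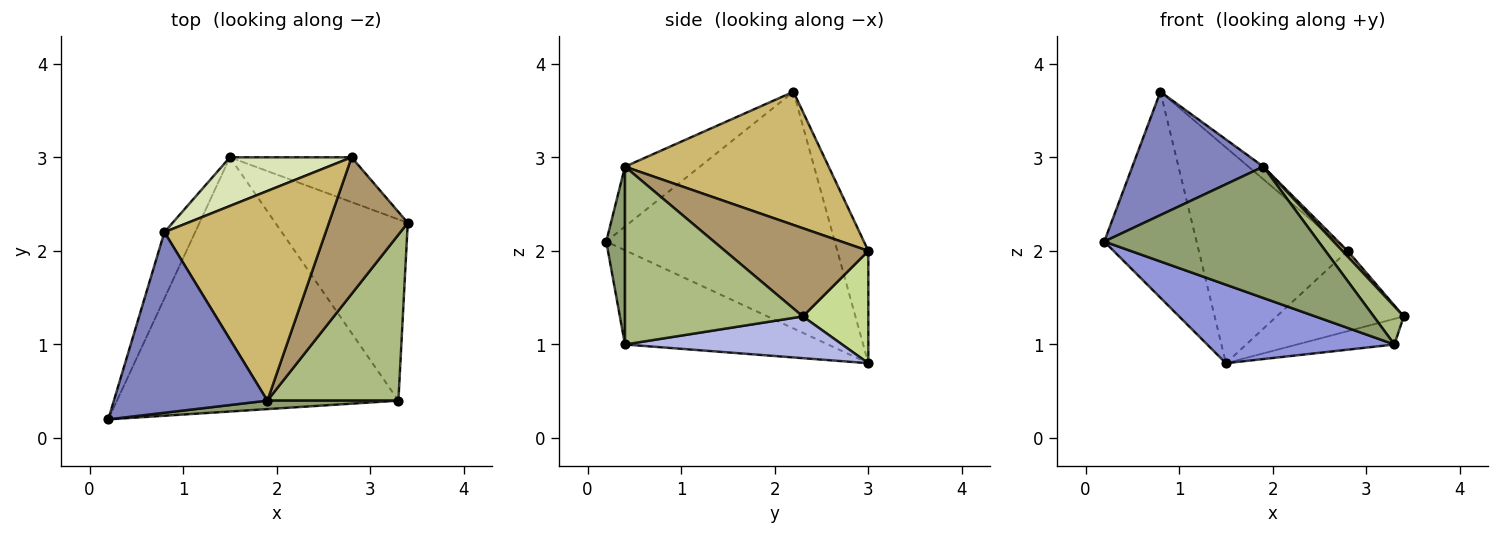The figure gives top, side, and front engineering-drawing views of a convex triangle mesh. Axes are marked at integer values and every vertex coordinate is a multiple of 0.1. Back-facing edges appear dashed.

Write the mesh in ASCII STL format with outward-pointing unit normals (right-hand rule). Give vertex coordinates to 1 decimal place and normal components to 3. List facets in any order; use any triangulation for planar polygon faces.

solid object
 facet normal -0.921 0.372 -0.120
  outer loop
   vertex 0.8 2.2 3.7
   vertex 1.5 3.0 0.8
   vertex 0.2 0.2 2.1
  endloop
 endfacet
 facet normal -0.307 -0.537 0.786
  outer loop
   vertex 1.9 0.4 2.9
   vertex 0.8 2.2 3.7
   vertex 0.2 0.2 2.1
  endloop
 endfacet
 facet normal -0.305 -0.281 -0.910
  outer loop
   vertex 3.3 0.4 1.0
   vertex 0.2 0.2 2.1
   vertex 1.5 3.0 0.8
  endloop
 endfacet
 facet normal 0.298 0.134 -0.945
  outer loop
   vertex 3.3 0.4 1.0
   vertex 1.5 3.0 0.8
   vertex 3.4 2.3 1.3
  endloop
 endfacet
 facet normal 0.087 -0.994 0.064
  outer loop
   vertex 3.3 0.4 1.0
   vertex 1.9 0.4 2.9
   vertex 0.2 0.2 2.1
  endloop
 endfacet
 facet normal 0.798 -0.135 0.588
  outer loop
   vertex 3.3 0.4 1.0
   vertex 3.4 2.3 1.3
   vertex 1.9 0.4 2.9
  endloop
 endfacet
 facet normal 0.410 0.796 -0.445
  outer loop
   vertex 2.8 3.0 2.0
   vertex 3.4 2.3 1.3
   vertex 1.5 3.0 0.8
  endloop
 endfacet
 facet normal -0.199 0.956 0.216
  outer loop
   vertex 2.8 3.0 2.0
   vertex 1.5 3.0 0.8
   vertex 0.8 2.2 3.7
  endloop
 endfacet
 facet normal 0.745 -0.027 0.666
  outer loop
   vertex 2.8 3.0 2.0
   vertex 1.9 0.4 2.9
   vertex 3.4 2.3 1.3
  endloop
 endfacet
 facet normal 0.636 0.046 0.770
  outer loop
   vertex 2.8 3.0 2.0
   vertex 0.8 2.2 3.7
   vertex 1.9 0.4 2.9
  endloop
 endfacet
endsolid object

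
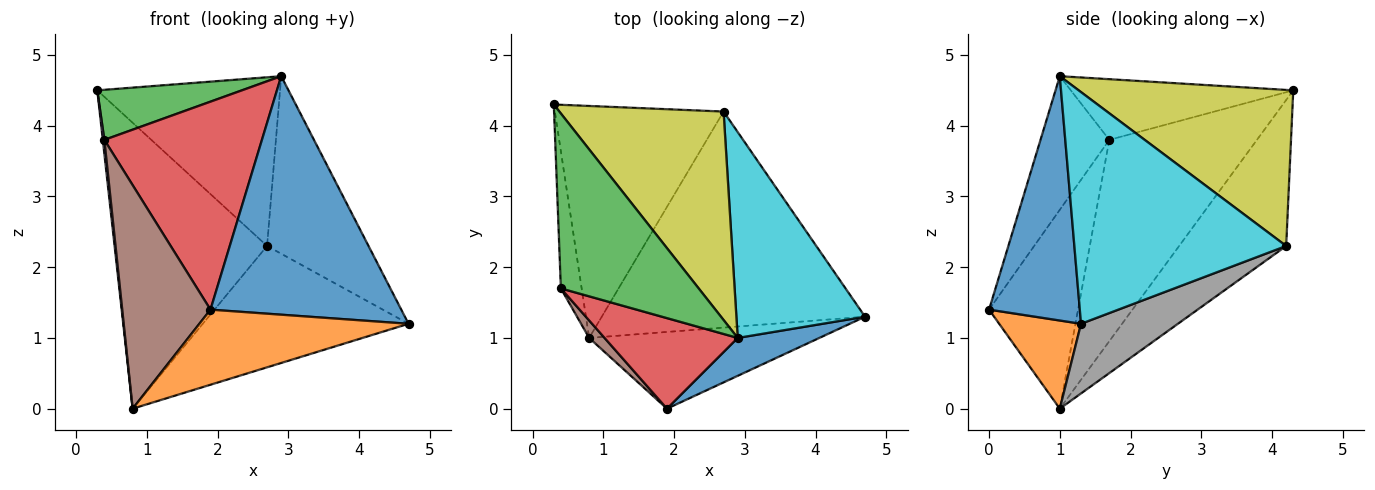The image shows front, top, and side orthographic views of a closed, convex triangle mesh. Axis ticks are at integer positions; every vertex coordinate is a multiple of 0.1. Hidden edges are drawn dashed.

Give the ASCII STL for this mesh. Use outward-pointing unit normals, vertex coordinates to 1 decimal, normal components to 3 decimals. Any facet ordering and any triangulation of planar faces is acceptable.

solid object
 facet normal 0.425 -0.894 0.142
  outer loop
   vertex 2.9 1.0 4.7
   vertex 1.9 0.0 1.4
   vertex 4.7 1.3 1.2
  endloop
 endfacet
 facet normal 0.264 -0.675 -0.689
  outer loop
   vertex 0.8 1.0 0.0
   vertex 4.7 1.3 1.2
   vertex 1.9 0.0 1.4
  endloop
 endfacet
 facet normal -0.390 -0.253 0.885
  outer loop
   vertex 0.4 1.7 3.8
   vertex 2.9 1.0 4.7
   vertex 0.3 4.3 4.5
  endloop
 endfacet
 facet normal -0.372 -0.851 0.371
  outer loop
   vertex 0.4 1.7 3.8
   vertex 1.9 0.0 1.4
   vertex 2.9 1.0 4.7
  endloop
 endfacet
 facet normal -0.995 -0.011 -0.103
  outer loop
   vertex 0.4 1.7 3.8
   vertex 0.3 4.3 4.5
   vertex 0.8 1.0 0.0
  endloop
 endfacet
 facet normal -0.709 -0.703 0.055
  outer loop
   vertex 0.4 1.7 3.8
   vertex 0.8 1.0 0.0
   vertex 1.9 0.0 1.4
  endloop
 endfacet
 facet normal -0.479 0.682 -0.553
  outer loop
   vertex 2.7 4.2 2.3
   vertex 0.8 1.0 0.0
   vertex 0.3 4.3 4.5
  endloop
 endfacet
 facet normal 0.225 0.477 -0.850
  outer loop
   vertex 2.7 4.2 2.3
   vertex 4.7 1.3 1.2
   vertex 0.8 1.0 0.0
  endloop
 endfacet
 facet normal 0.594 0.506 0.625
  outer loop
   vertex 2.7 4.2 2.3
   vertex 0.3 4.3 4.5
   vertex 2.9 1.0 4.7
  endloop
 endfacet
 facet normal 0.806 0.386 0.448
  outer loop
   vertex 2.7 4.2 2.3
   vertex 2.9 1.0 4.7
   vertex 4.7 1.3 1.2
  endloop
 endfacet
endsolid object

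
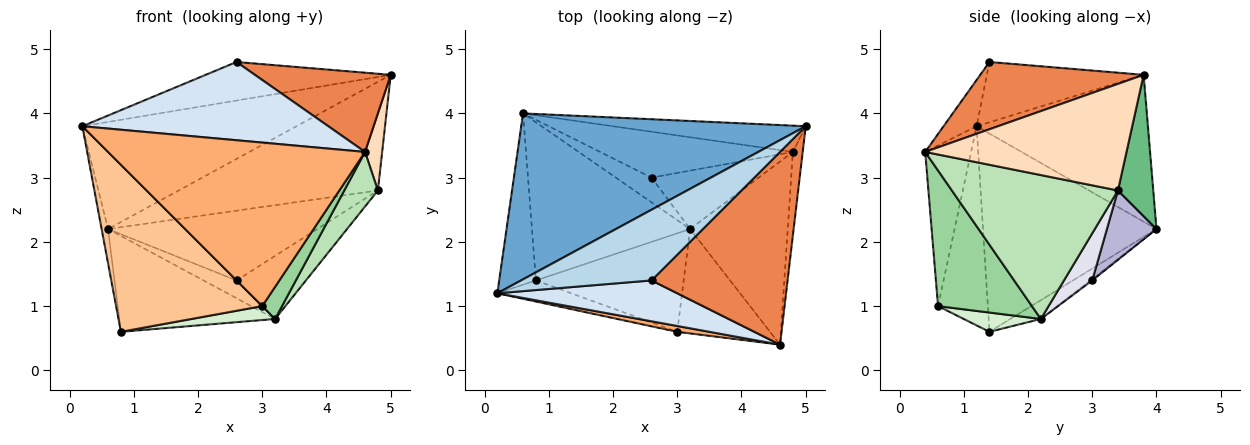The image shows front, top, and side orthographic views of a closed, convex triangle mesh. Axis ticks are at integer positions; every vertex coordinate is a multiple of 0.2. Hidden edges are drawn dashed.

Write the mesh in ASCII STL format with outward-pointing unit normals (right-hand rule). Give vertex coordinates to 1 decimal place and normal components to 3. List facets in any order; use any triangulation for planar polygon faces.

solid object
 facet normal -0.398 0.497 0.771
  outer loop
   vertex 0.6 4.0 2.2
   vertex 0.2 1.2 3.8
   vertex 5.0 3.8 4.6
  endloop
 endfacet
 facet normal -0.983 0.036 -0.182
  outer loop
   vertex 0.6 4.0 2.2
   vertex 0.8 1.4 0.6
   vertex 0.2 1.2 3.8
  endloop
 endfacet
 facet normal -0.376 0.444 0.813
  outer loop
   vertex 2.6 1.4 4.8
   vertex 5.0 3.8 4.6
   vertex 0.2 1.2 3.8
  endloop
 endfacet
 facet normal -0.118 -0.880 0.460
  outer loop
   vertex 2.6 1.4 4.8
   vertex 0.2 1.2 3.8
   vertex 4.6 0.4 3.4
  endloop
 endfacet
 facet normal 0.416 -0.346 0.841
  outer loop
   vertex 2.6 1.4 4.8
   vertex 4.6 0.4 3.4
   vertex 5.0 3.8 4.6
  endloop
 endfacet
 facet normal -0.176 -0.984 0.035
  outer loop
   vertex 3.0 0.6 1.0
   vertex 4.6 0.4 3.4
   vertex 0.2 1.2 3.8
  endloop
 endfacet
 facet normal -0.320 -0.940 -0.119
  outer loop
   vertex 3.0 0.6 1.0
   vertex 0.2 1.2 3.8
   vertex 0.8 1.4 0.6
  endloop
 endfacet
 facet normal 0.992 -0.084 -0.091
  outer loop
   vertex 4.8 3.4 2.8
   vertex 5.0 3.8 4.6
   vertex 4.6 0.4 3.4
  endloop
 endfacet
 facet normal 0.170 0.958 -0.232
  outer loop
   vertex 4.8 3.4 2.8
   vertex 0.6 4.0 2.2
   vertex 5.0 3.8 4.6
  endloop
 endfacet
 facet normal 0.813 -0.171 -0.556
  outer loop
   vertex 3.2 2.2 0.8
   vertex 4.6 0.4 3.4
   vertex 3.0 0.6 1.0
  endloop
 endfacet
 facet normal 0.816 -0.165 -0.554
  outer loop
   vertex 3.2 2.2 0.8
   vertex 4.8 3.4 2.8
   vertex 4.6 0.4 3.4
  endloop
 endfacet
 facet normal 0.128 -0.139 -0.982
  outer loop
   vertex 3.2 2.2 0.8
   vertex 3.0 0.6 1.0
   vertex 0.8 1.4 0.6
  endloop
 endfacet
 facet normal -0.101 0.516 -0.851
  outer loop
   vertex 3.2 2.2 0.8
   vertex 0.8 1.4 0.6
   vertex 0.6 4.0 2.2
  endloop
 endfacet
 facet normal 0.194 0.820 -0.539
  outer loop
   vertex 2.6 3.0 1.4
   vertex 0.6 4.0 2.2
   vertex 4.8 3.4 2.8
  endloop
 endfacet
 facet normal -0.032 0.584 -0.811
  outer loop
   vertex 2.6 3.0 1.4
   vertex 3.2 2.2 0.8
   vertex 0.6 4.0 2.2
  endloop
 endfacet
 facet normal 0.286 0.703 -0.651
  outer loop
   vertex 2.6 3.0 1.4
   vertex 4.8 3.4 2.8
   vertex 3.2 2.2 0.8
  endloop
 endfacet
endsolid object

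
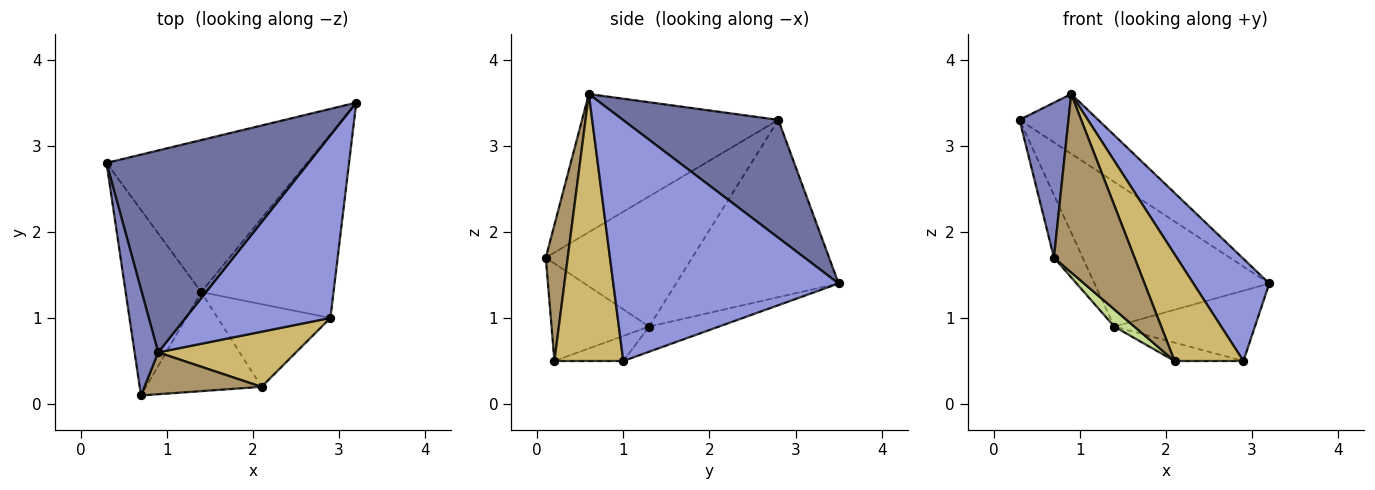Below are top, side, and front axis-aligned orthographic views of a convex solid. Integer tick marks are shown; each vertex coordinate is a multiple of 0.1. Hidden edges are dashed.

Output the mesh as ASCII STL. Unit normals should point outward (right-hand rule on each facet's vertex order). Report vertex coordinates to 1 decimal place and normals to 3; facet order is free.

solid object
 facet normal 0.489 0.247 0.837
  outer loop
   vertex 0.9 0.6 3.6
   vertex 3.2 3.5 1.4
   vertex 0.3 2.8 3.3
  endloop
 endfacet
 facet normal -0.957 -0.239 0.164
  outer loop
   vertex 0.9 0.6 3.6
   vertex 0.3 2.8 3.3
   vertex 0.7 0.1 1.7
  endloop
 endfacet
 facet normal 0.823 -0.277 0.495
  outer loop
   vertex 2.9 1.0 0.5
   vertex 3.2 3.5 1.4
   vertex 0.9 0.6 3.6
  endloop
 endfacet
 facet normal -0.540 0.580 -0.610
  outer loop
   vertex 1.4 1.3 0.9
   vertex 0.3 2.8 3.3
   vertex 3.2 3.5 1.4
  endloop
 endfacet
 facet normal -0.853 0.167 -0.495
  outer loop
   vertex 1.4 1.3 0.9
   vertex 0.7 0.1 1.7
   vertex 0.3 2.8 3.3
  endloop
 endfacet
 facet normal -0.175 0.352 -0.920
  outer loop
   vertex 1.4 1.3 0.9
   vertex 3.2 3.5 1.4
   vertex 2.9 1.0 0.5
  endloop
 endfacet
 facet normal -0.640 -0.132 -0.757
  outer loop
   vertex 2.1 0.2 0.5
   vertex 0.7 0.1 1.7
   vertex 1.4 1.3 0.9
  endloop
 endfacet
 facet normal -0.212 0.212 -0.954
  outer loop
   vertex 2.1 0.2 0.5
   vertex 1.4 1.3 0.9
   vertex 2.9 1.0 0.5
  endloop
 endfacet
 facet normal 0.256 -0.941 0.221
  outer loop
   vertex 2.1 0.2 0.5
   vertex 0.9 0.6 3.6
   vertex 0.7 0.1 1.7
  endloop
 endfacet
 facet normal 0.664 -0.664 0.343
  outer loop
   vertex 2.1 0.2 0.5
   vertex 2.9 1.0 0.5
   vertex 0.9 0.6 3.6
  endloop
 endfacet
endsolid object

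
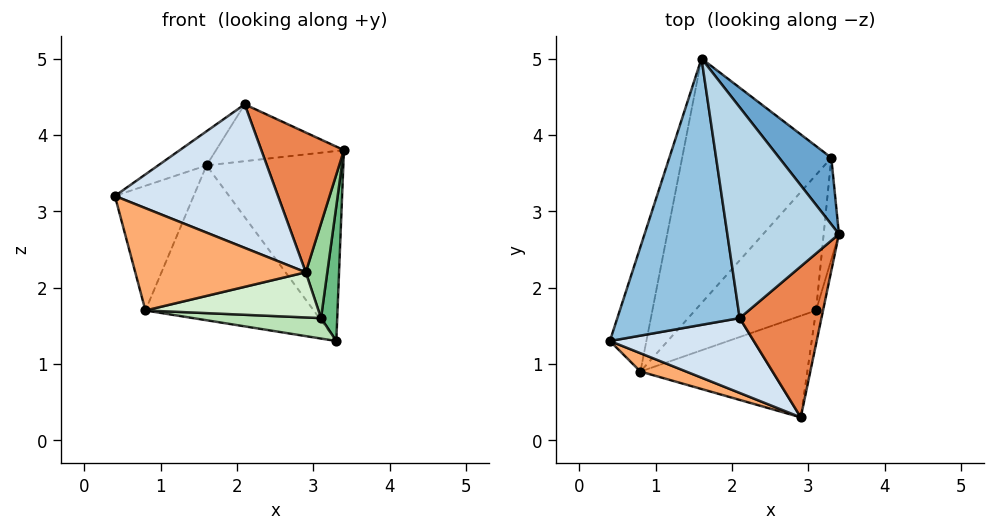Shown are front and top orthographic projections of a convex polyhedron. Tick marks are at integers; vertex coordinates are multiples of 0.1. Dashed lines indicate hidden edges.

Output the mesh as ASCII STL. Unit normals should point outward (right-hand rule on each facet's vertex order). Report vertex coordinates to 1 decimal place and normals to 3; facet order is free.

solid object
 facet normal 0.760 0.613 0.215
  outer loop
   vertex 3.3 3.7 1.3
   vertex 1.6 5.0 3.6
   vertex 3.4 2.7 3.8
  endloop
 endfacet
 facet normal -0.586 0.103 0.804
  outer loop
   vertex 2.1 1.6 4.4
   vertex 1.6 5.0 3.6
   vertex 0.4 1.3 3.2
  endloop
 endfacet
 facet normal 0.220 0.254 0.942
  outer loop
   vertex 2.1 1.6 4.4
   vertex 3.4 2.7 3.8
   vertex 1.6 5.0 3.6
  endloop
 endfacet
 facet normal -0.167 -0.874 0.456
  outer loop
   vertex 2.1 1.6 4.4
   vertex 0.4 1.3 3.2
   vertex 2.9 0.3 2.2
  endloop
 endfacet
 facet normal 0.674 -0.502 0.542
  outer loop
   vertex 2.1 1.6 4.4
   vertex 2.9 0.3 2.2
   vertex 3.4 2.7 3.8
  endloop
 endfacet
 facet normal -0.308 -0.937 0.168
  outer loop
   vertex 0.8 0.9 1.7
   vertex 2.9 0.3 2.2
   vertex 0.4 1.3 3.2
  endloop
 endfacet
 facet normal -0.889 0.323 -0.323
  outer loop
   vertex 0.8 0.9 1.7
   vertex 0.4 1.3 3.2
   vertex 1.6 5.0 3.6
  endloop
 endfacet
 facet normal -0.592 0.431 -0.681
  outer loop
   vertex 0.8 0.9 1.7
   vertex 1.6 5.0 3.6
   vertex 3.3 3.7 1.3
  endloop
 endfacet
 facet normal 0.990 -0.112 -0.084
  outer loop
   vertex 3.1 1.7 1.6
   vertex 3.3 3.7 1.3
   vertex 3.4 2.7 3.8
  endloop
 endfacet
 facet normal 0.984 -0.166 -0.059
  outer loop
   vertex 3.1 1.7 1.6
   vertex 3.4 2.7 3.8
   vertex 2.9 0.3 2.2
  endloop
 endfacet
 facet normal 0.009 -0.149 -0.989
  outer loop
   vertex 3.1 1.7 1.6
   vertex 0.8 0.9 1.7
   vertex 3.3 3.7 1.3
  endloop
 endfacet
 facet normal 0.101 -0.404 -0.909
  outer loop
   vertex 3.1 1.7 1.6
   vertex 2.9 0.3 2.2
   vertex 0.8 0.9 1.7
  endloop
 endfacet
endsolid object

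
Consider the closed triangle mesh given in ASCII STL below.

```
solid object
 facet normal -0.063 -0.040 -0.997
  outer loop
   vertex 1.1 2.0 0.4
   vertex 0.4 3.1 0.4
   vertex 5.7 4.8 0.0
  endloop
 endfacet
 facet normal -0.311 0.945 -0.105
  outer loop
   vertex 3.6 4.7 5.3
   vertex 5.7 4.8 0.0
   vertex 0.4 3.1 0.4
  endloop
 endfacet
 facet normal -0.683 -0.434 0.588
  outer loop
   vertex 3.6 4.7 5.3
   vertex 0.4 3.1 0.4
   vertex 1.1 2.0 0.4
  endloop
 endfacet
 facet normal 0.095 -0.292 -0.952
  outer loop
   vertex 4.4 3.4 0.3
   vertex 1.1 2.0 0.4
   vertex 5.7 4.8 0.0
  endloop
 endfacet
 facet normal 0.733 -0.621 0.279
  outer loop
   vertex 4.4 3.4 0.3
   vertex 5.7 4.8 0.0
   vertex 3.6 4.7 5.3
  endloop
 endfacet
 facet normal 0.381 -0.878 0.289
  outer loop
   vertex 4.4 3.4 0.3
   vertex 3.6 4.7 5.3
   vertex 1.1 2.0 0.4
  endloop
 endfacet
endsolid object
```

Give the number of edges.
9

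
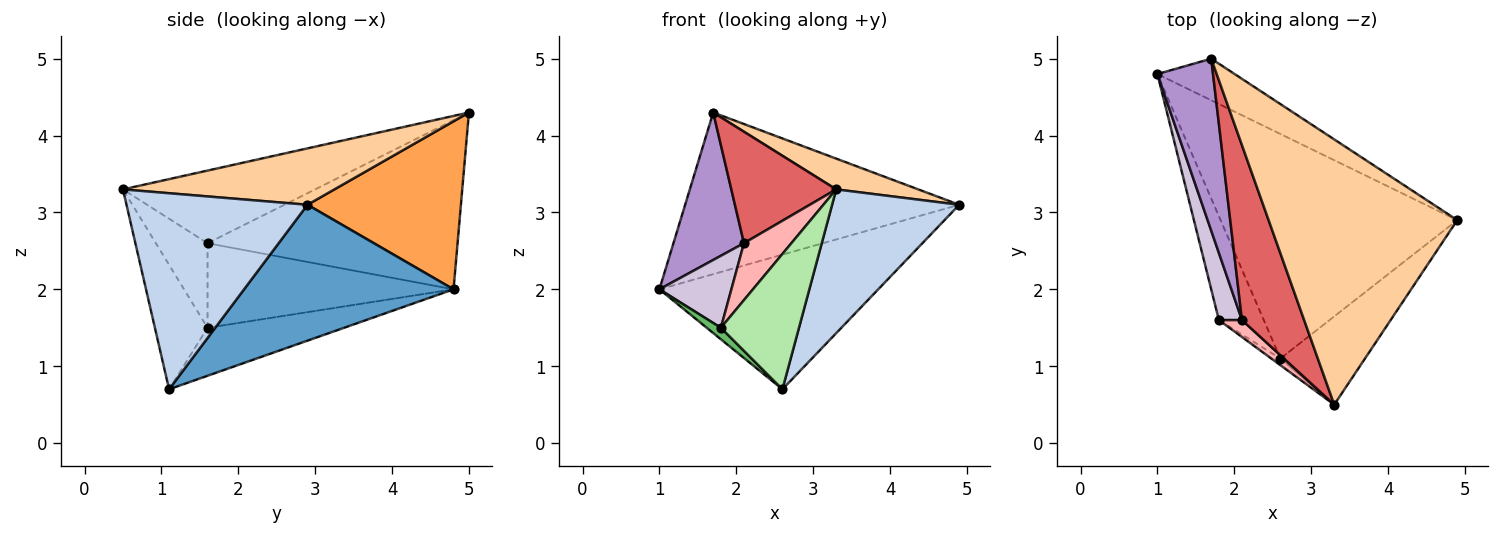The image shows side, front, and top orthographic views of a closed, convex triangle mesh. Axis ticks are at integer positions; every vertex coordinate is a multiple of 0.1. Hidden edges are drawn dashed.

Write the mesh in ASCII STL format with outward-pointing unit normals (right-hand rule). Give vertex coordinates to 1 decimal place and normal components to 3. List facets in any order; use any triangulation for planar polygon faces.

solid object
 facet normal 0.442 0.461 -0.769
  outer loop
   vertex 2.6 1.1 0.7
   vertex 1.0 4.8 2.0
   vertex 4.9 2.9 3.1
  endloop
 endfacet
 facet normal 0.772 -0.542 -0.333
  outer loop
   vertex 2.6 1.1 0.7
   vertex 4.9 2.9 3.1
   vertex 3.3 0.5 3.3
  endloop
 endfacet
 facet normal 0.477 0.851 -0.219
  outer loop
   vertex 1.7 5.0 4.3
   vertex 4.9 2.9 3.1
   vertex 1.0 4.8 2.0
  endloop
 endfacet
 facet normal 0.285 -0.110 0.952
  outer loop
   vertex 1.7 5.0 4.3
   vertex 3.3 0.5 3.3
   vertex 4.9 2.9 3.1
  endloop
 endfacet
 facet normal -0.728 -0.076 -0.681
  outer loop
   vertex 1.8 1.6 1.5
   vertex 1.0 4.8 2.0
   vertex 2.6 1.1 0.7
  endloop
 endfacet
 facet normal -0.559 -0.828 -0.041
  outer loop
   vertex 1.8 1.6 1.5
   vertex 2.6 1.1 0.7
   vertex 3.3 0.5 3.3
  endloop
 endfacet
 facet normal -0.702 -0.383 0.601
  outer loop
   vertex 2.1 1.6 2.6
   vertex 3.3 0.5 3.3
   vertex 1.7 5.0 4.3
  endloop
 endfacet
 facet normal -0.722 -0.663 0.197
  outer loop
   vertex 2.1 1.6 2.6
   vertex 1.8 1.6 1.5
   vertex 3.3 0.5 3.3
  endloop
 endfacet
 facet normal -0.918 -0.259 0.302
  outer loop
   vertex 2.1 1.6 2.6
   vertex 1.7 5.0 4.3
   vertex 1.0 4.8 2.0
  endloop
 endfacet
 facet normal -0.928 -0.272 0.253
  outer loop
   vertex 2.1 1.6 2.6
   vertex 1.0 4.8 2.0
   vertex 1.8 1.6 1.5
  endloop
 endfacet
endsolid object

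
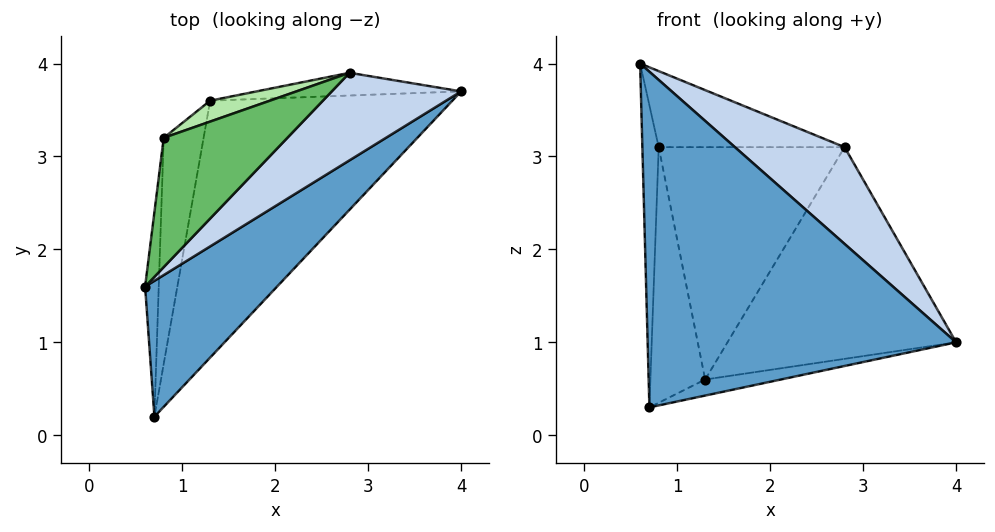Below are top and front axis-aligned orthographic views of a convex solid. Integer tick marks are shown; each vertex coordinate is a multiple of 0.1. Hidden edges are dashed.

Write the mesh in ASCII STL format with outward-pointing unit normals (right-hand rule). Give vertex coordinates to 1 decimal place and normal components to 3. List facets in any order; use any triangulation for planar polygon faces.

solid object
 facet normal 0.670 -0.688 0.278
  outer loop
   vertex 0.7 0.2 0.3
   vertex 4.0 3.7 1.0
   vertex 0.6 1.6 4.0
  endloop
 endfacet
 facet normal 0.724 -0.512 0.462
  outer loop
   vertex 2.8 3.9 3.1
   vertex 0.6 1.6 4.0
   vertex 4.0 3.7 1.0
  endloop
 endfacet
 facet normal 0.144 0.062 -0.988
  outer loop
   vertex 1.3 3.6 0.6
   vertex 4.0 3.7 1.0
   vertex 0.7 0.2 0.3
  endloop
 endfacet
 facet normal -0.021 0.994 -0.107
  outer loop
   vertex 1.3 3.6 0.6
   vertex 2.8 3.9 3.1
   vertex 4.0 3.7 1.0
  endloop
 endfacet
 facet normal -0.175 0.499 0.849
  outer loop
   vertex 0.8 3.2 3.1
   vertex 0.6 1.6 4.0
   vertex 2.8 3.9 3.1
  endloop
 endfacet
 facet normal -0.329 0.940 0.085
  outer loop
   vertex 0.8 3.2 3.1
   vertex 2.8 3.9 3.1
   vertex 1.3 3.6 0.6
  endloop
 endfacet
 facet normal -0.994 0.090 -0.061
  outer loop
   vertex 0.8 3.2 3.1
   vertex 0.7 0.2 0.3
   vertex 0.6 1.6 4.0
  endloop
 endfacet
 facet normal -0.969 0.185 -0.164
  outer loop
   vertex 0.8 3.2 3.1
   vertex 1.3 3.6 0.6
   vertex 0.7 0.2 0.3
  endloop
 endfacet
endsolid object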